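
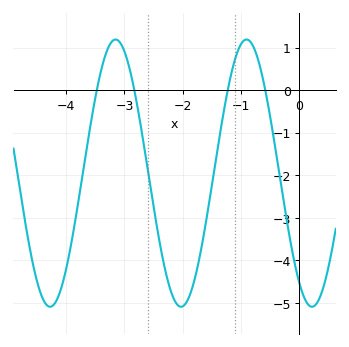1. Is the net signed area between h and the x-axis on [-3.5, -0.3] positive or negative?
negative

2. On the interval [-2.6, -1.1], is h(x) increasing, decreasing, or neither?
neither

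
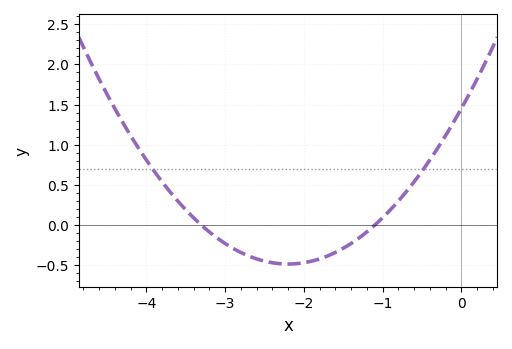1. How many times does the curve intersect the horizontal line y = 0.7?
2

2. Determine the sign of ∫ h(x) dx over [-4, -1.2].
negative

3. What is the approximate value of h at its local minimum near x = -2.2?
-0.5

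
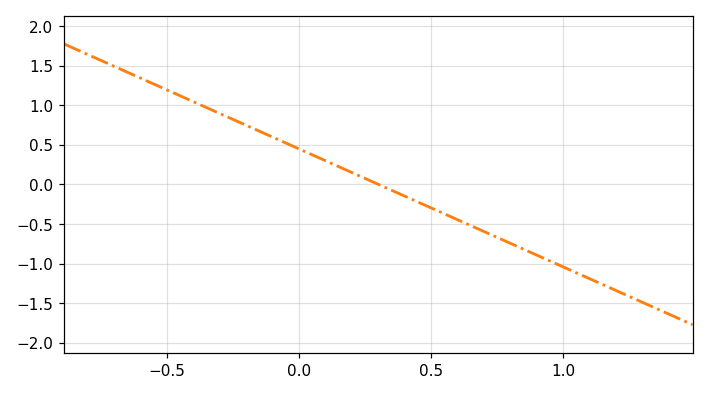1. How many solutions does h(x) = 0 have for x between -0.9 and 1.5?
1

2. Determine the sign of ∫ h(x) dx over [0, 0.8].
negative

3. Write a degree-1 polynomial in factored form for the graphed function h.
y = -1.49(x - 0.3)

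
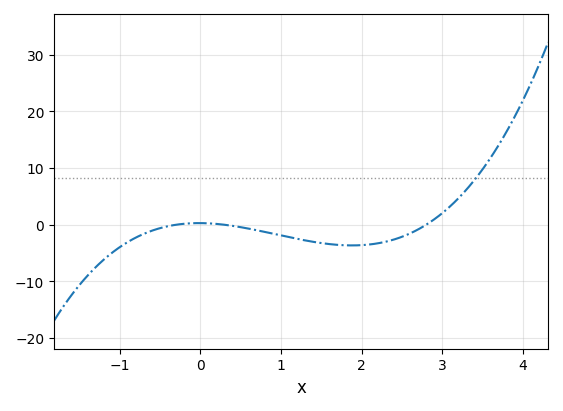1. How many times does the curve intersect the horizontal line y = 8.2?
1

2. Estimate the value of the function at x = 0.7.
-1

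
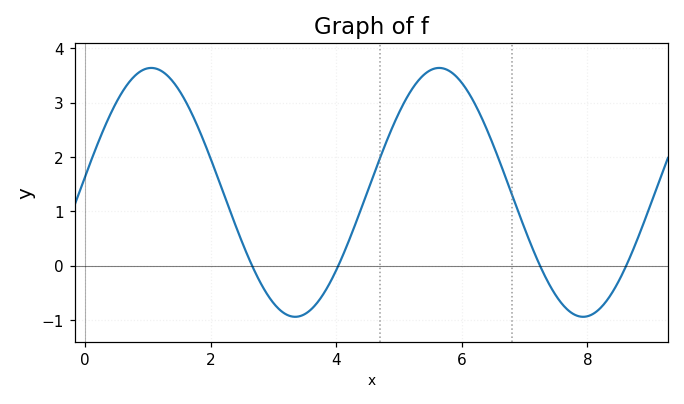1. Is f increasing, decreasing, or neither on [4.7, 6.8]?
neither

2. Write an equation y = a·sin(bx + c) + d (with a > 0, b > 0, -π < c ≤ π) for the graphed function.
y = 2.29sin(1.37x + 0.13) + 1.35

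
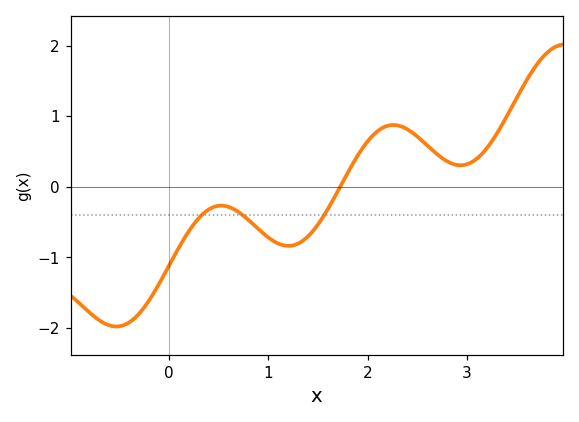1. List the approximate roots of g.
1.7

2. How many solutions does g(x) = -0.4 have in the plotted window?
3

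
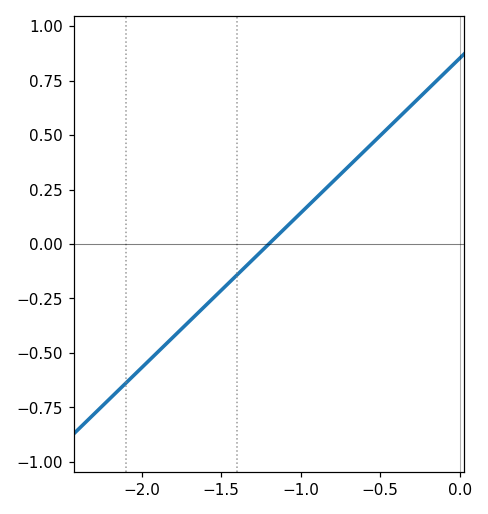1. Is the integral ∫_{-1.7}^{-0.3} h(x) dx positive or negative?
positive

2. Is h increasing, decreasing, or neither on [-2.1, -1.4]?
increasing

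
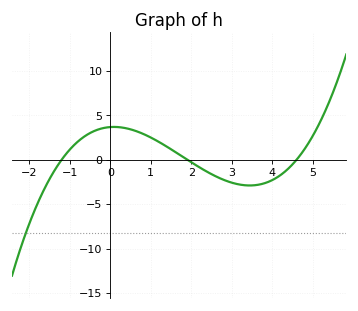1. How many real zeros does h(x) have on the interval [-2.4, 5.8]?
3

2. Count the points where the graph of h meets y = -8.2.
1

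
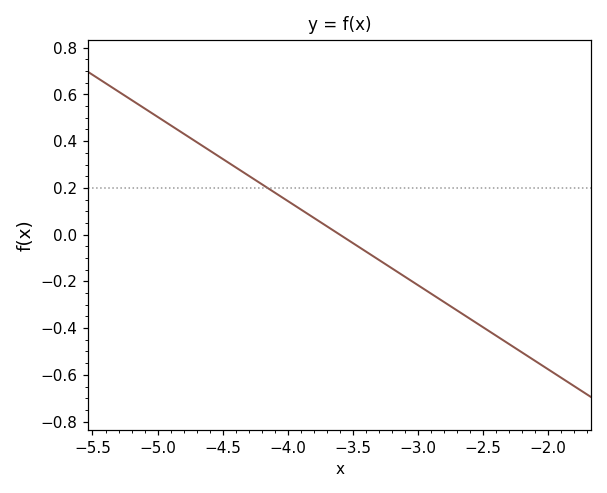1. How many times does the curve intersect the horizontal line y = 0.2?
1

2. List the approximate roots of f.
-3.6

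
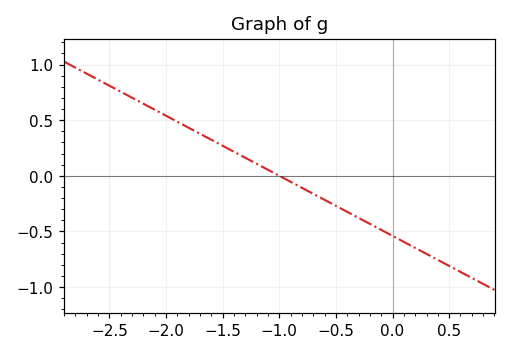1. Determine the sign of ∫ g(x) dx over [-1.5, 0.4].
negative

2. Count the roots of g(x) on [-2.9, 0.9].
1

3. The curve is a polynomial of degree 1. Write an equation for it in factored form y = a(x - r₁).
y = -0.54(x + 1)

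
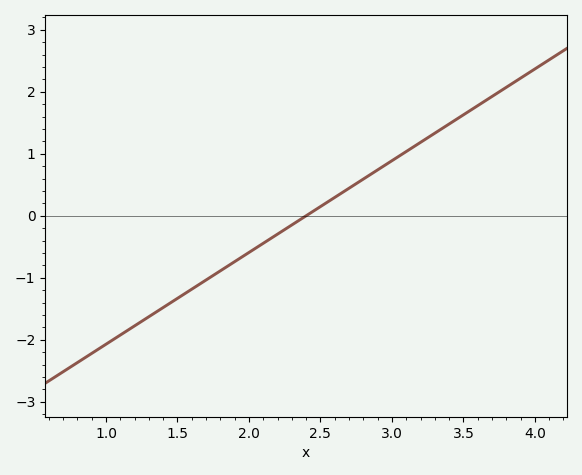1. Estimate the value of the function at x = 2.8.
0.592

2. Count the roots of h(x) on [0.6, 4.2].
1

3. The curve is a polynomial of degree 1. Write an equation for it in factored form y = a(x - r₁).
y = 1.48(x - 2.4)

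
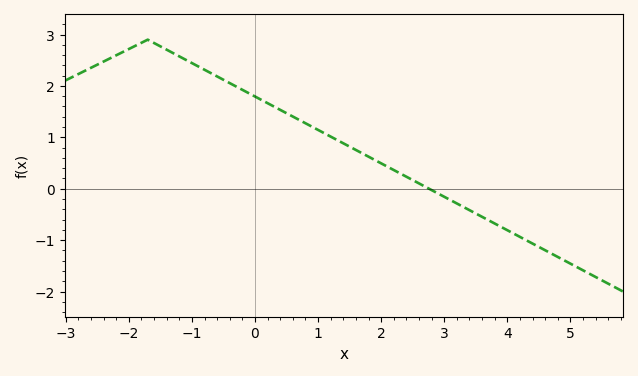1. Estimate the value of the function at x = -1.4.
2.7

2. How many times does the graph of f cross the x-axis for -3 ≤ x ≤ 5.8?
1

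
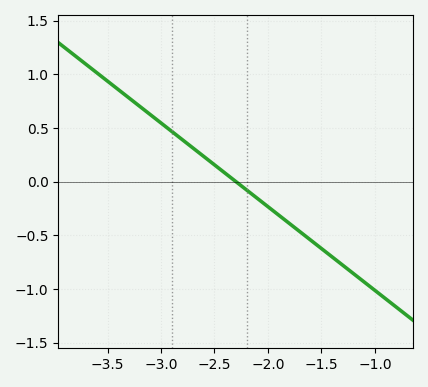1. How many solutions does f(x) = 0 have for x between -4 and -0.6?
1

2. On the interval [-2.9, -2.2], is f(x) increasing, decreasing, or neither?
decreasing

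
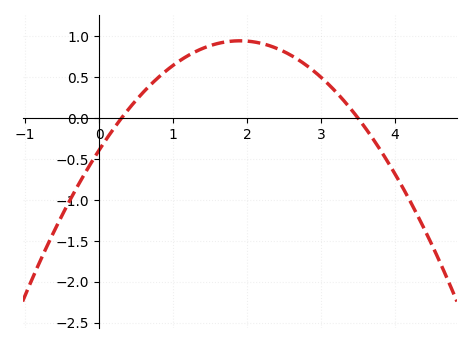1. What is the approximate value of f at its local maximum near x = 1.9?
0.95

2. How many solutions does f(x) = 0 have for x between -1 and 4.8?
2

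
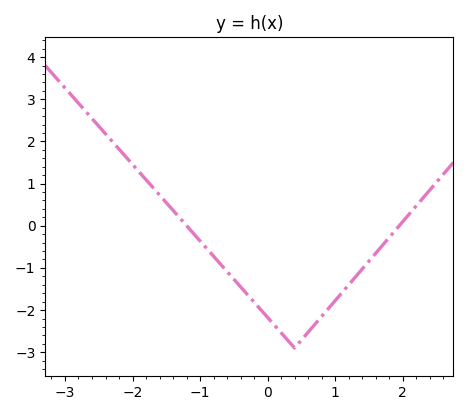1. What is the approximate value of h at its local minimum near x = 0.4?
-2.9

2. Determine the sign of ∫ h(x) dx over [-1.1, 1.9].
negative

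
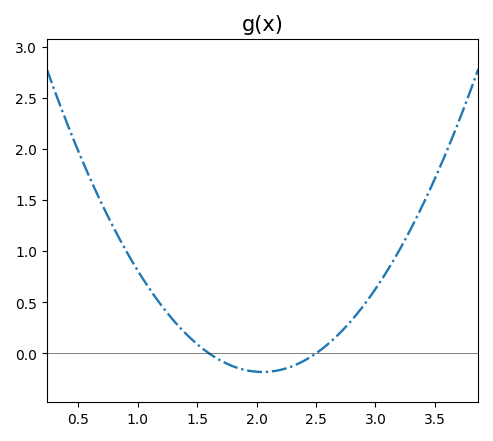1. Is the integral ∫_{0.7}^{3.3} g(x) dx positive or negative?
positive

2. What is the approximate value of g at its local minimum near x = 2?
-0.182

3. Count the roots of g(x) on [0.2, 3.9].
2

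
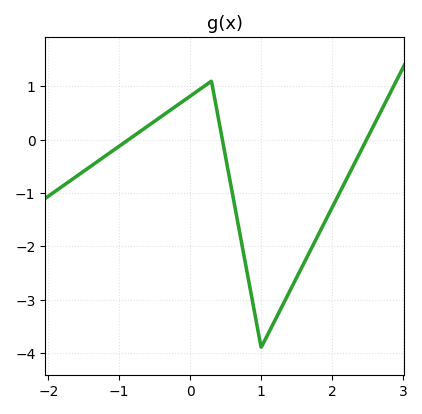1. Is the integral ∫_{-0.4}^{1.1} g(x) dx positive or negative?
negative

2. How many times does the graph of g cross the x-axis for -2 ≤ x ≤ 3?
3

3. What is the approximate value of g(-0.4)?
0.4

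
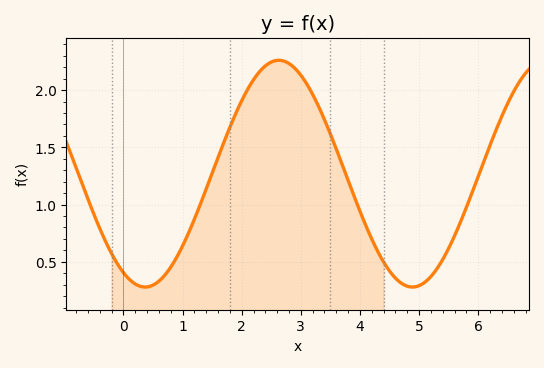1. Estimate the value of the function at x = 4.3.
0.592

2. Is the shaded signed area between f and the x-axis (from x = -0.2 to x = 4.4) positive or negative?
positive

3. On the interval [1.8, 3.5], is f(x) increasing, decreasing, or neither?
neither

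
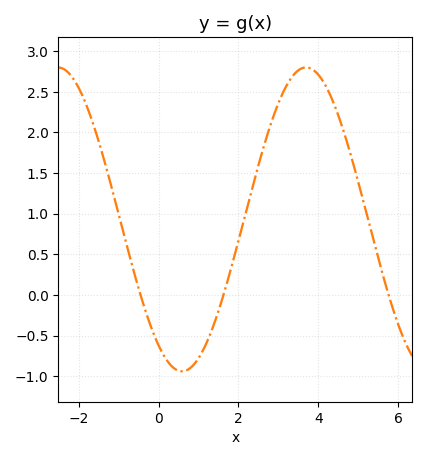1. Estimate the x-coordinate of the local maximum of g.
3.6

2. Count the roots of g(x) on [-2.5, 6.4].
3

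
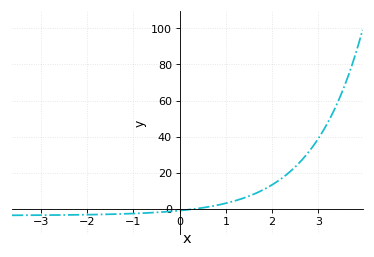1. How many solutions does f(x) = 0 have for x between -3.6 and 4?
1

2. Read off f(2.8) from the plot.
32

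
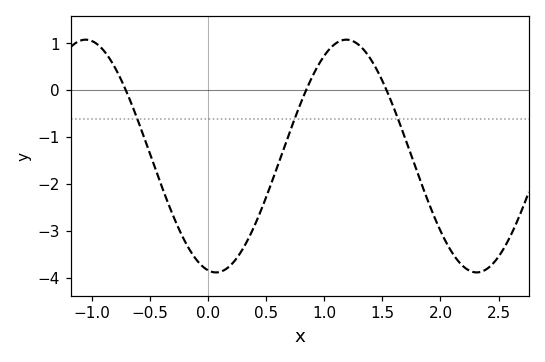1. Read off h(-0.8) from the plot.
0.5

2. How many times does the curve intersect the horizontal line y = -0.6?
3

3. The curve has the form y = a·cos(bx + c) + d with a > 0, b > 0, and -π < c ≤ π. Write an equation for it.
y = 2.48cos(2.8x + 3) - 1.4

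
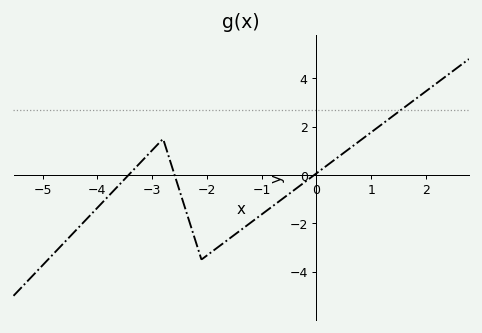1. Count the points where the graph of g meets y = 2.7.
1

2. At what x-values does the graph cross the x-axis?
-3.43, -2.59, -0.041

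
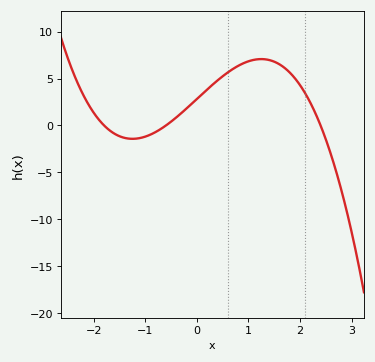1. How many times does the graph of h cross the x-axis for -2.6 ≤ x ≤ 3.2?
3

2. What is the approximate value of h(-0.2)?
2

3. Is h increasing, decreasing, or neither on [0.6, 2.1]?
neither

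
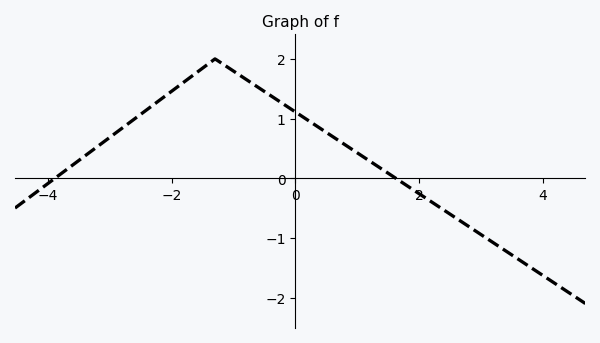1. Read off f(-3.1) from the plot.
0.608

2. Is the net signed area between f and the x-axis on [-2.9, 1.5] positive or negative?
positive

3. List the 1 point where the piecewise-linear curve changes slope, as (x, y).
(-1.3, 2)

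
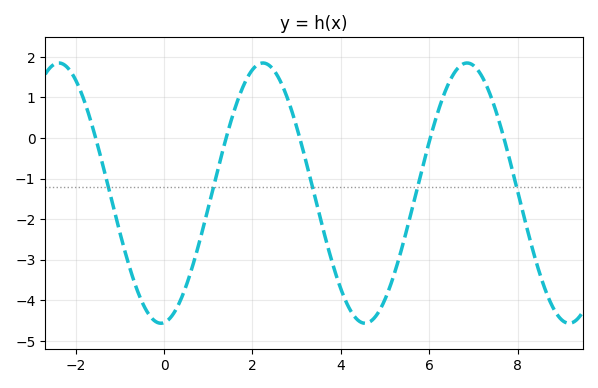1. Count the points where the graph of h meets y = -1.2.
5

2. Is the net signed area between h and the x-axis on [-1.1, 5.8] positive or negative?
negative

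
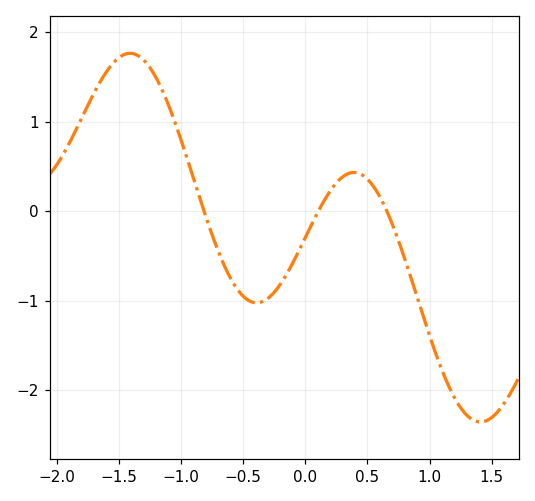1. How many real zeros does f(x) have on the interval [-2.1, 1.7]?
3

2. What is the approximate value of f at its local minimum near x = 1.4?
-2.4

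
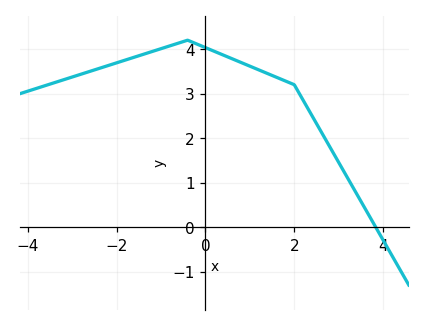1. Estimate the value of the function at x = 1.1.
3.58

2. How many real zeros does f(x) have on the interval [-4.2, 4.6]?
1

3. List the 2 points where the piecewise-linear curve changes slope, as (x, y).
(-0.4, 4.2); (2, 3.2)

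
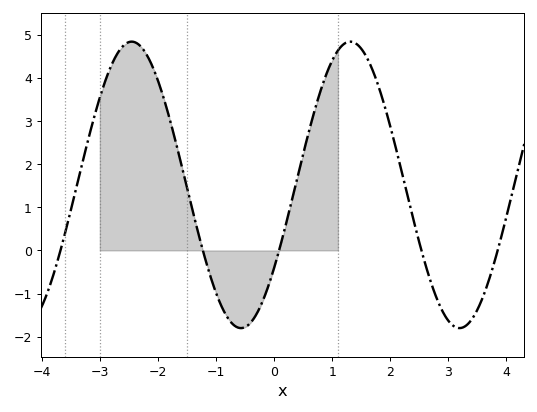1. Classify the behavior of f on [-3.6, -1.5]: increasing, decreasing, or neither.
neither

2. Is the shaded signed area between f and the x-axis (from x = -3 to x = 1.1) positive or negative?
positive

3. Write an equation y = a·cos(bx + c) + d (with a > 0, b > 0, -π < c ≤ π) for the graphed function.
y = 3.32cos(1.67x - 2.19) + 1.52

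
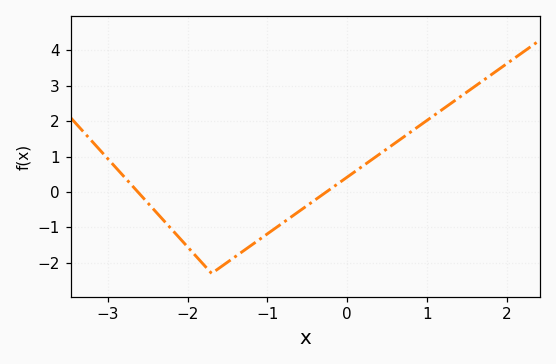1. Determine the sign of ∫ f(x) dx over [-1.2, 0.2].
negative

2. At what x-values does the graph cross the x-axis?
-2.62, -0.264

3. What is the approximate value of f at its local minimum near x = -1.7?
-2.3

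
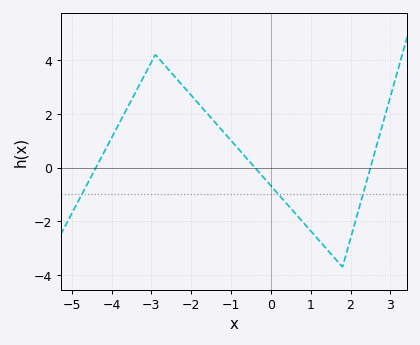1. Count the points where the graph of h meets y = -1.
3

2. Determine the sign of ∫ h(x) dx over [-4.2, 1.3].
positive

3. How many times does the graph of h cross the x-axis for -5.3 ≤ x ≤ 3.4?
3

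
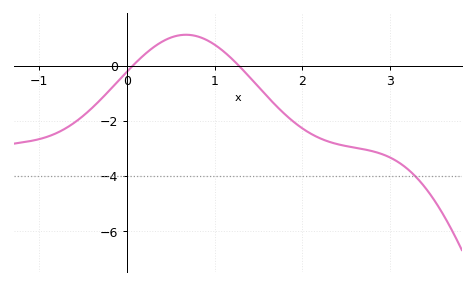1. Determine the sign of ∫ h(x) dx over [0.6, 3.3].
negative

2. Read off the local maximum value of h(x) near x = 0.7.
1.2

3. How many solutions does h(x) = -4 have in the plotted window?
1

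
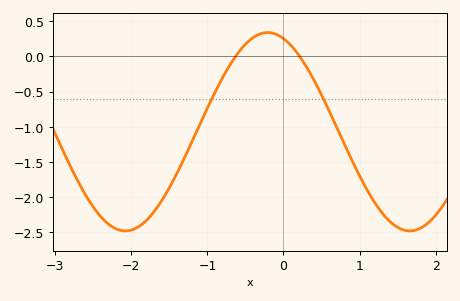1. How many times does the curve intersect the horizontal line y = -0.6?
2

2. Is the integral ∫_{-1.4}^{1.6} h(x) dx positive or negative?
negative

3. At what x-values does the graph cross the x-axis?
-0.631, 0.213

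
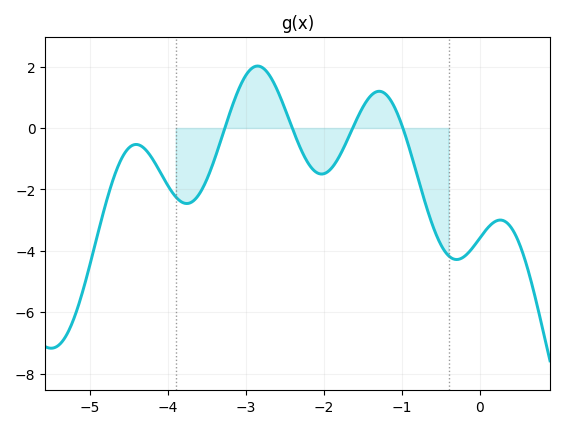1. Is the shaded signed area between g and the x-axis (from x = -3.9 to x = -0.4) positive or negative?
negative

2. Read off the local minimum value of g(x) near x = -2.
-1.4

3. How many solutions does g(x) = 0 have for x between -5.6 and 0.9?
4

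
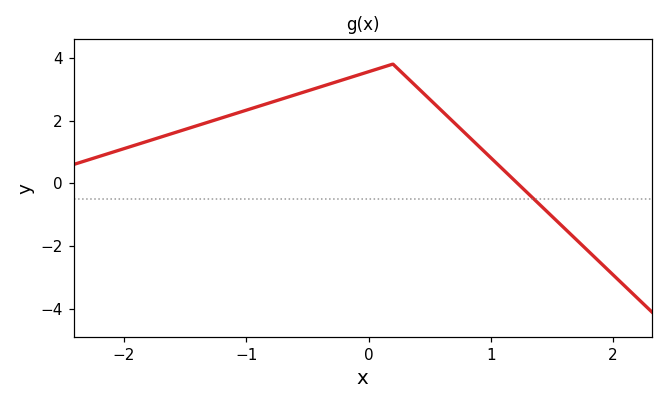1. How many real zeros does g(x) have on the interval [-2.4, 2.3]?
1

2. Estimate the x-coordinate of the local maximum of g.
0.199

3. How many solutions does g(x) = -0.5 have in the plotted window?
1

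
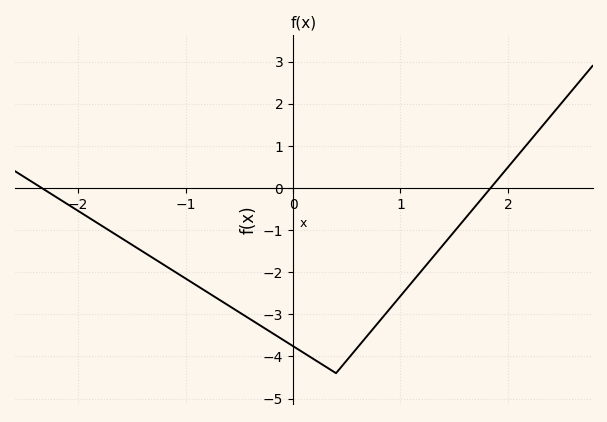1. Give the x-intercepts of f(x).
-2.34, 1.84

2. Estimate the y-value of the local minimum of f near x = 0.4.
-4.4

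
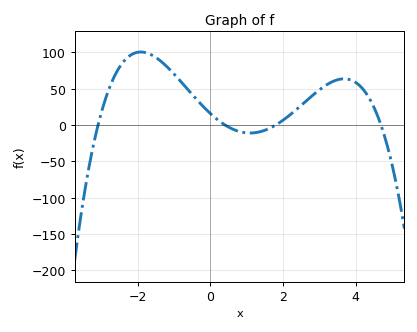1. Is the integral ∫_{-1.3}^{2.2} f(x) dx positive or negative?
positive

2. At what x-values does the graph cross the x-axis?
-3.2, 0.4, 1.8, 4.8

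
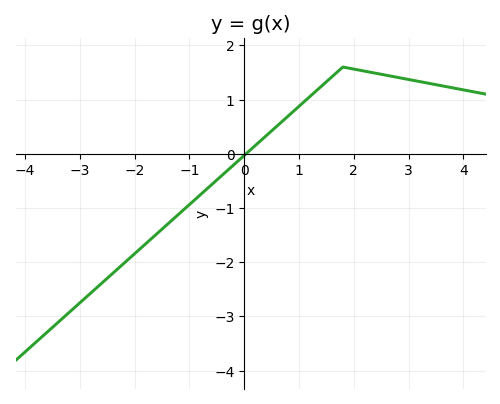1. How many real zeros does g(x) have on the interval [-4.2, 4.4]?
1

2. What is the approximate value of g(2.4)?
1.5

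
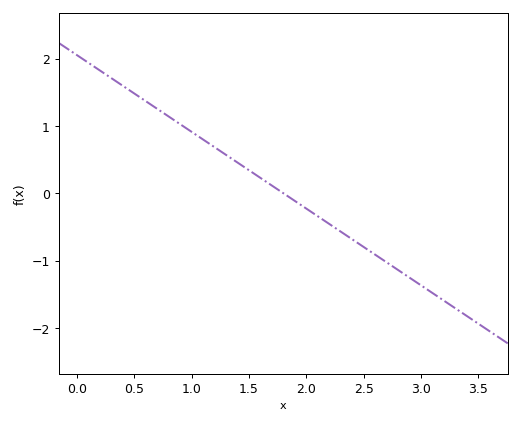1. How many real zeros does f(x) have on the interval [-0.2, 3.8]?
1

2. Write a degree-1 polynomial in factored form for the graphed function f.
y = -1.14(x - 1.8)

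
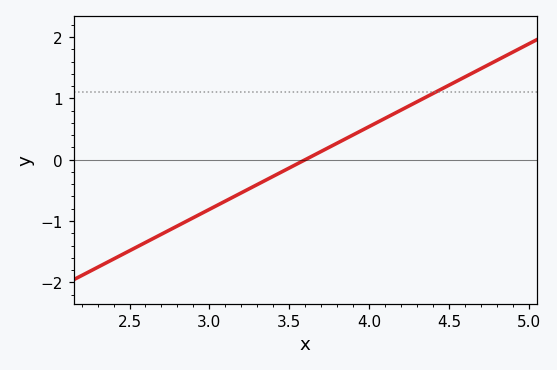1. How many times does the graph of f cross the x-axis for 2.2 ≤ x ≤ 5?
1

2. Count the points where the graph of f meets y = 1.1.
1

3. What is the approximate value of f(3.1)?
-0.675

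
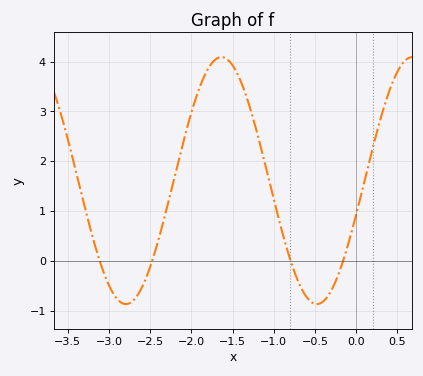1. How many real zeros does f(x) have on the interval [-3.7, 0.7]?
4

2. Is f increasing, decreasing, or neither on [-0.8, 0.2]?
neither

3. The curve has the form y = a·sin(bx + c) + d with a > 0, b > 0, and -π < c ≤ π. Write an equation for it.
y = 2.48sin(2.7x - 0.28) + 1.61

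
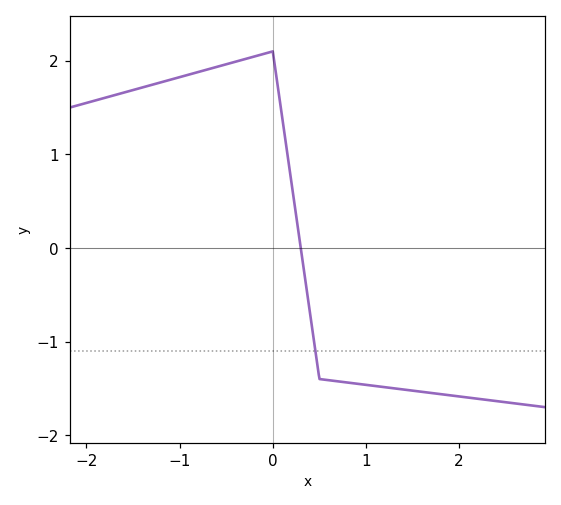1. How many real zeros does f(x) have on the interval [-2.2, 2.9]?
1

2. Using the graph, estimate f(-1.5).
1.7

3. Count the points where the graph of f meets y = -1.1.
1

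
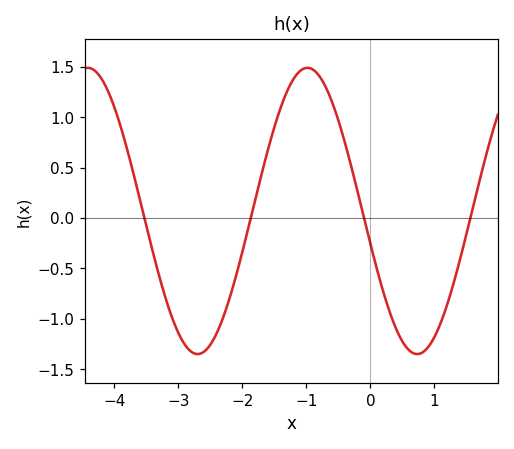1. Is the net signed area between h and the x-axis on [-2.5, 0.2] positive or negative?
positive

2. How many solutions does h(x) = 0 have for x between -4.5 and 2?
4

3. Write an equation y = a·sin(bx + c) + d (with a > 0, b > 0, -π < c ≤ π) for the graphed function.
y = 1.42sin(1.8x - 2.9) + 0.07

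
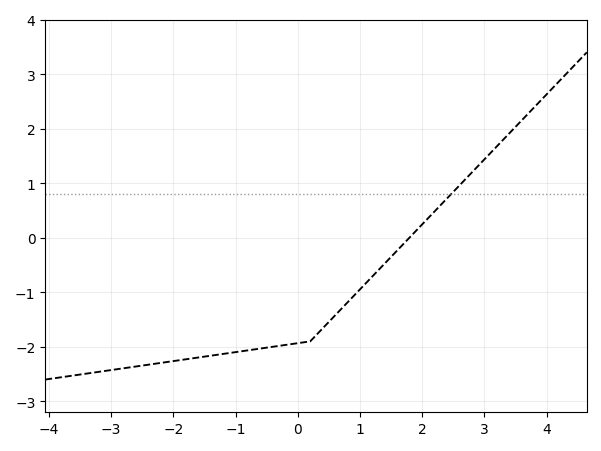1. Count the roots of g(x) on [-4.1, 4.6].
1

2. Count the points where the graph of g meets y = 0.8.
1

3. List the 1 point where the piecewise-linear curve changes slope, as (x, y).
(0.2, -1.9)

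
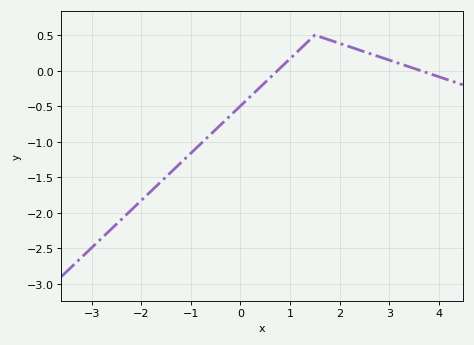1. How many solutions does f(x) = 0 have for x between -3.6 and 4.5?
2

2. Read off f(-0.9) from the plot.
-1.1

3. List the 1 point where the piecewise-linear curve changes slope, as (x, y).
(1.5, 0.5)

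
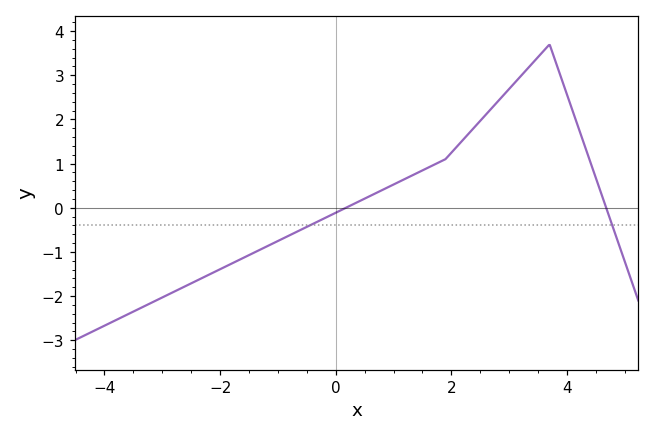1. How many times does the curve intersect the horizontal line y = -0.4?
2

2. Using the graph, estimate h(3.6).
3.6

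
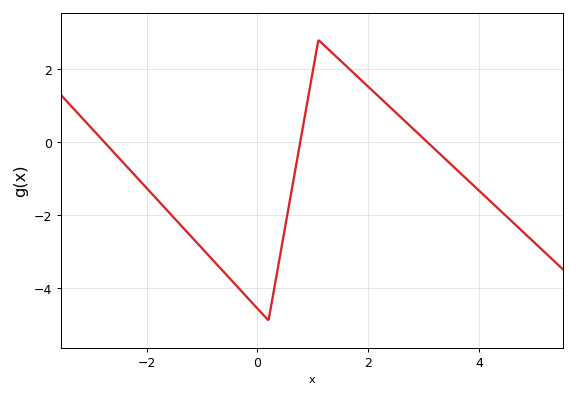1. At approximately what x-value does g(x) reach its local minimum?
0.2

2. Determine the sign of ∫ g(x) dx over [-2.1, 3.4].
negative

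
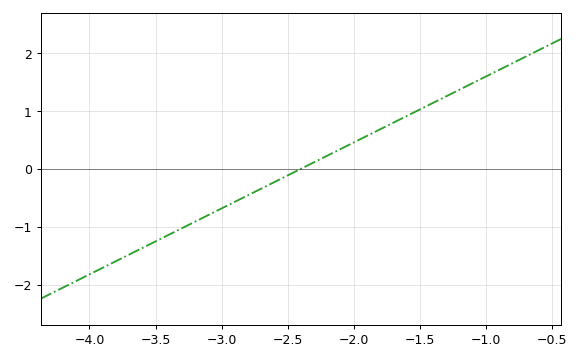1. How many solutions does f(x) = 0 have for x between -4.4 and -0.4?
1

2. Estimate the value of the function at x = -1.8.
0.7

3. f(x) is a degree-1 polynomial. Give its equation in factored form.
y = 1.14(x + 2.4)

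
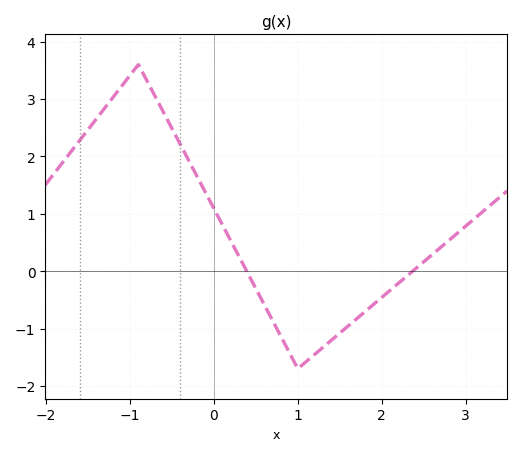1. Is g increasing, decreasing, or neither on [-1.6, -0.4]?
neither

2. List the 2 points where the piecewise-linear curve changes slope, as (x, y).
(-0.9, 3.6); (1, -1.7)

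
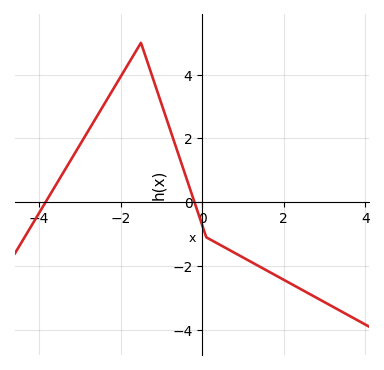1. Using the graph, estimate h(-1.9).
4.14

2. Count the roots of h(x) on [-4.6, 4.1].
2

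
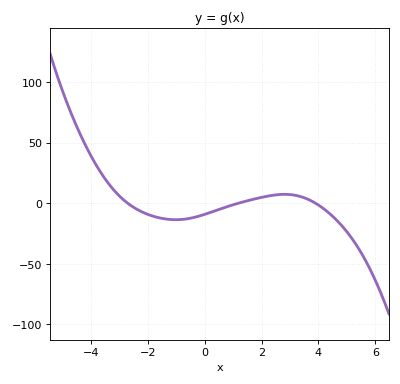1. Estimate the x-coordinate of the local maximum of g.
2.8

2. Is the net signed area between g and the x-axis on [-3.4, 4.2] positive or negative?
negative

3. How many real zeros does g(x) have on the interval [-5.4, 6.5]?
3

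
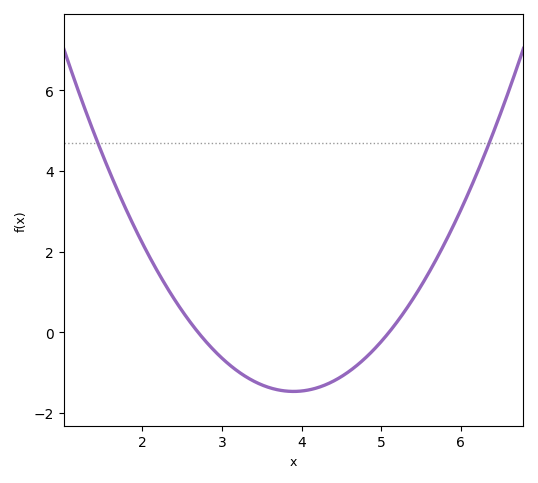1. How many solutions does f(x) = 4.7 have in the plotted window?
2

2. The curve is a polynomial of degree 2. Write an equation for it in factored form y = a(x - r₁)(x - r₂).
y = 1.02(x - 2.7)(x - 5.1)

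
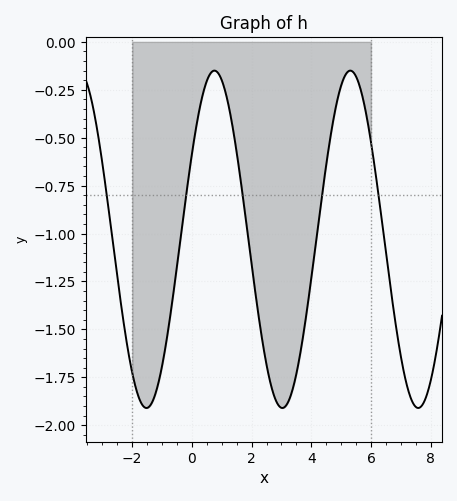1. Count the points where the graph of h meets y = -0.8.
5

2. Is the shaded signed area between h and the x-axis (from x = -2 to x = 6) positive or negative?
negative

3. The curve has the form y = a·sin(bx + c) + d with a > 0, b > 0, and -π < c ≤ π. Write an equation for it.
y = 0.88sin(1.38x + 0.53) - 1.03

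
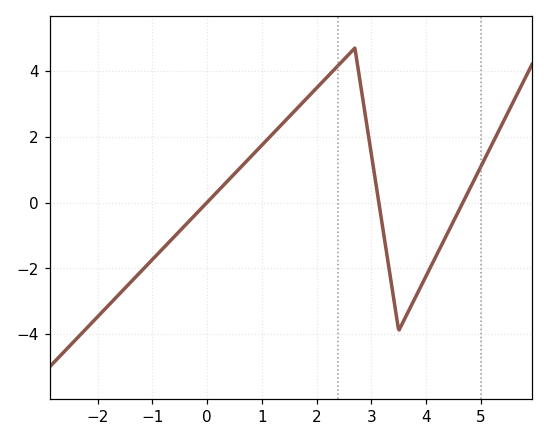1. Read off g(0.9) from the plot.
1.6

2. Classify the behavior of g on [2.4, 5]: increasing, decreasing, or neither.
neither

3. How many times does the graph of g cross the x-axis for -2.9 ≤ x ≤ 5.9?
3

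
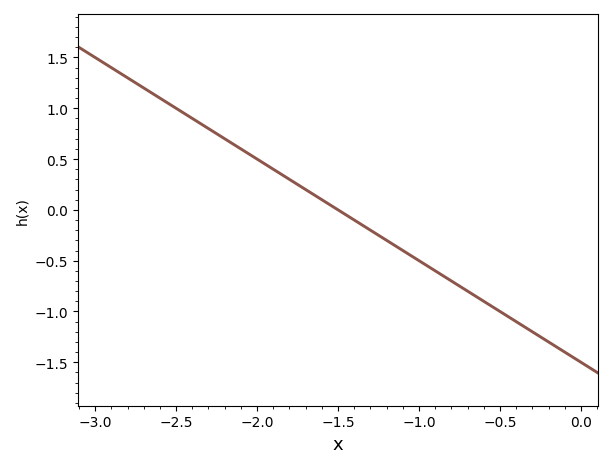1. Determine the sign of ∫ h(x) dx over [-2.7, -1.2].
positive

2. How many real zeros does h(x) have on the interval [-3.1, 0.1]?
1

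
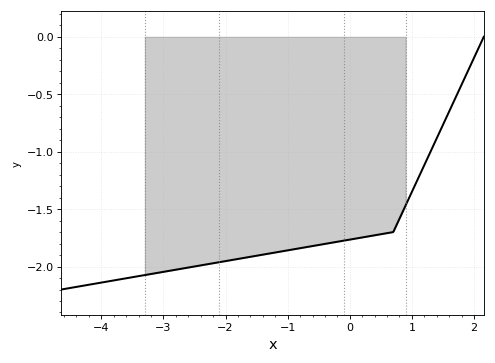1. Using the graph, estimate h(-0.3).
-1.79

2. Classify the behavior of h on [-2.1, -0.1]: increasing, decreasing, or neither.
increasing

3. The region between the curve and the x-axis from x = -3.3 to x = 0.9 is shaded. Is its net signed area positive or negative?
negative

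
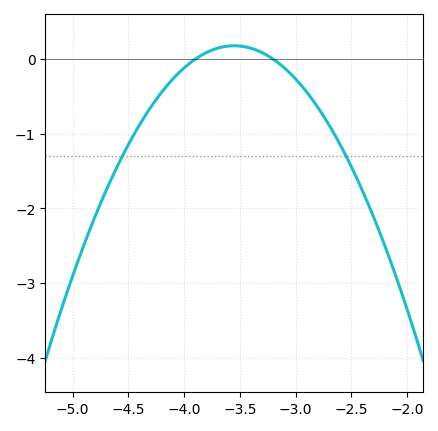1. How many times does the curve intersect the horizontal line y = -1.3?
2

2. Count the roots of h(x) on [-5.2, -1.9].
2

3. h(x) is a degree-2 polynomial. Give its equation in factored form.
y = -1.47(x + 3.9)(x + 3.2)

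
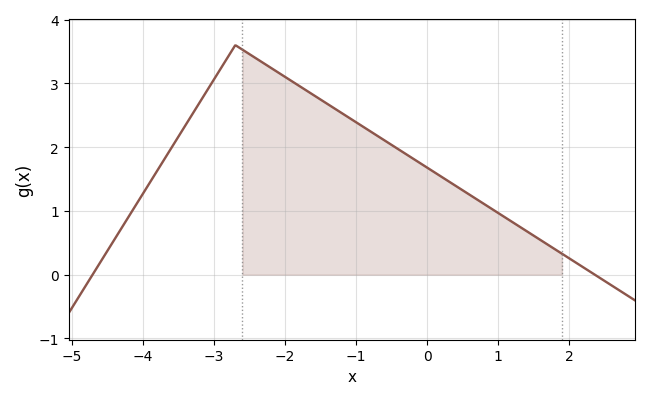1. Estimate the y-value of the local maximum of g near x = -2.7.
3.6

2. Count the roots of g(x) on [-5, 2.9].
2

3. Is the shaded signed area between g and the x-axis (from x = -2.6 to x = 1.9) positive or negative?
positive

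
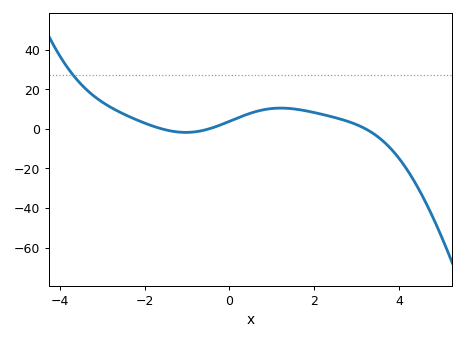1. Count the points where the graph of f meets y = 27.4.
1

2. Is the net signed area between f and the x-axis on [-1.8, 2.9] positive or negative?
positive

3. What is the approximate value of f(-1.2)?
-1.57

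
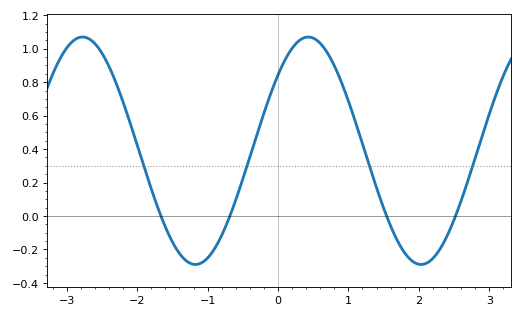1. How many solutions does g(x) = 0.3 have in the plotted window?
4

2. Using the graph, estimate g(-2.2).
0.68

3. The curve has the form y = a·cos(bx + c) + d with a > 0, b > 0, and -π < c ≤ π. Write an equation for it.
y = 0.68cos(2x - 0.84) + 0.39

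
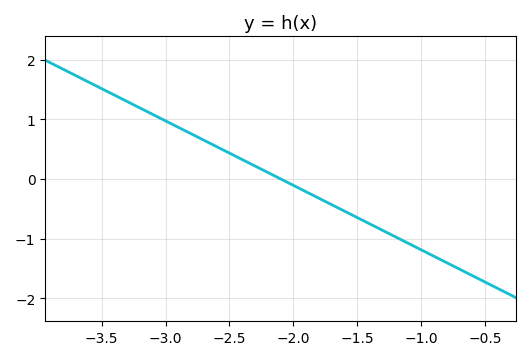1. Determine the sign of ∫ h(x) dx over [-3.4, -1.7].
positive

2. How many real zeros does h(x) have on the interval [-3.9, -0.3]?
1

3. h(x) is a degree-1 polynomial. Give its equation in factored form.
y = -1.08(x + 2.1)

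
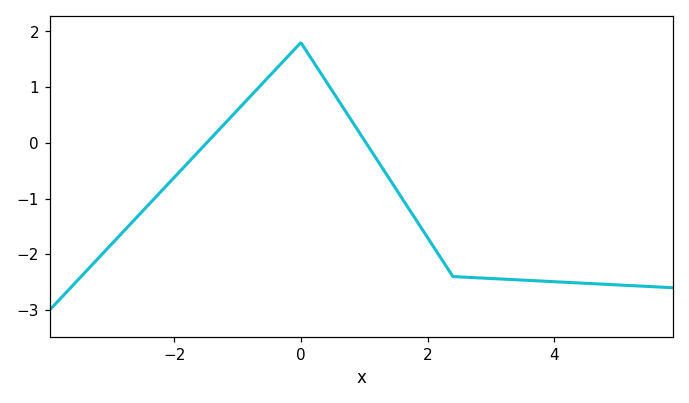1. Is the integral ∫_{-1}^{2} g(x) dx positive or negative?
positive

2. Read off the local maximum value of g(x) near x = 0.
1.8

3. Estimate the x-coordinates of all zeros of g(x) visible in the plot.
-1.4, 1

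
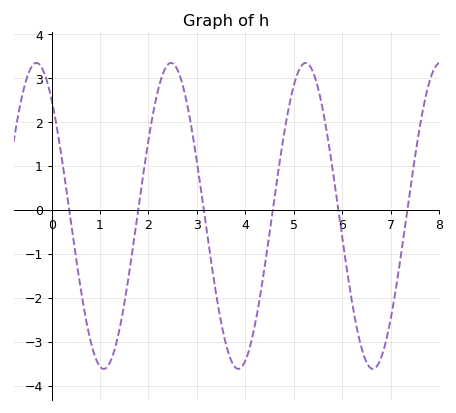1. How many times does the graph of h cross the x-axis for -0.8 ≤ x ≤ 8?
6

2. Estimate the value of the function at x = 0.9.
-3.4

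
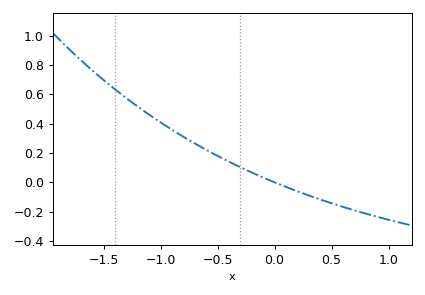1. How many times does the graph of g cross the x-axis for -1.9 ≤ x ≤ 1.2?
1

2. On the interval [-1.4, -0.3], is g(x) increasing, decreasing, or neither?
decreasing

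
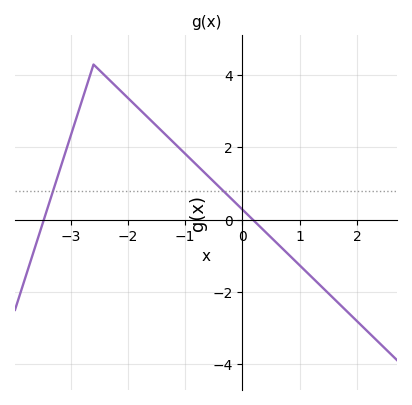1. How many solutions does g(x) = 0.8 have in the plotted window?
2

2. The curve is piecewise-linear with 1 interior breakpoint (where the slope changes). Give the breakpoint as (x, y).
(-2.6, 4.3)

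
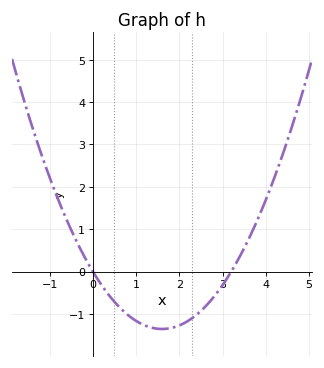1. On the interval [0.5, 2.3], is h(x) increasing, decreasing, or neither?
neither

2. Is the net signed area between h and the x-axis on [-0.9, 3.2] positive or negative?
negative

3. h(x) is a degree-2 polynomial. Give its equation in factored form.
y = 0.53(x - 0)(x - 3.2)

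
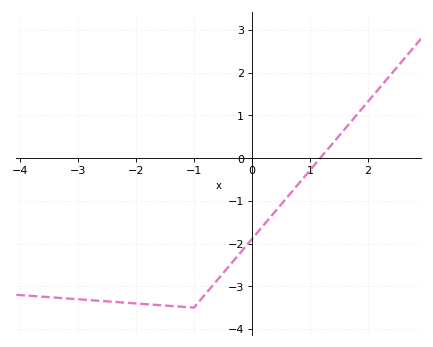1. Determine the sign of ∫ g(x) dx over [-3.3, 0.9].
negative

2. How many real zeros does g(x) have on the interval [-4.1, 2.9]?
1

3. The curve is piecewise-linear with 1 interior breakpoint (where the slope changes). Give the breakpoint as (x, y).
(-1, -3.5)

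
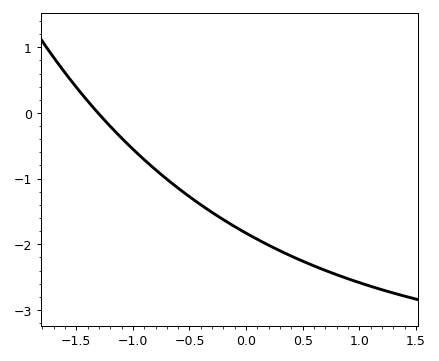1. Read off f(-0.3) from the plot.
-1.51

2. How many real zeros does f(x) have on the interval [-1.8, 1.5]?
1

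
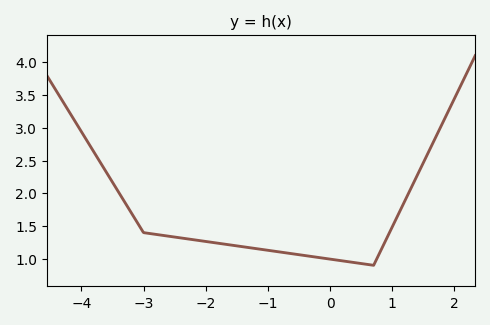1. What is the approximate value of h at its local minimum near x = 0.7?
0.9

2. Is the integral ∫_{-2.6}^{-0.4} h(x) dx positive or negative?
positive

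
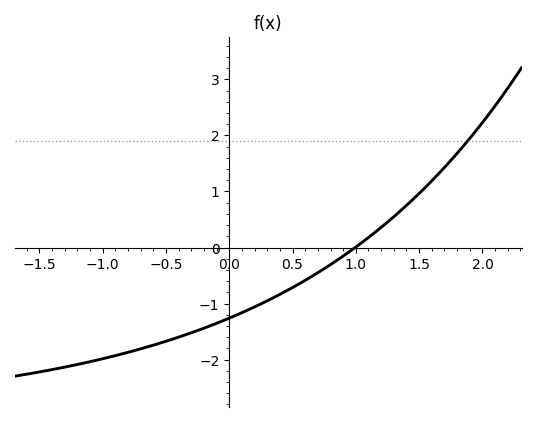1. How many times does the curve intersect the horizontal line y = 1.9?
1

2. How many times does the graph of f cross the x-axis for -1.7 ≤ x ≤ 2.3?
1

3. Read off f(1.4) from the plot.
0.751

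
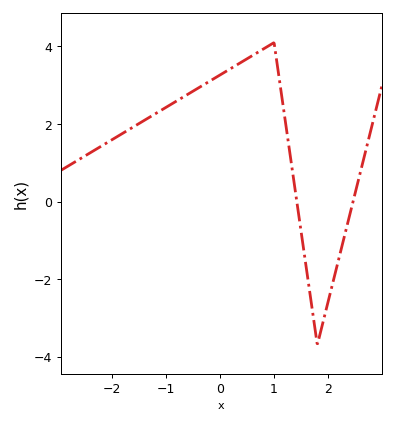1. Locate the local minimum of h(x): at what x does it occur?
1.8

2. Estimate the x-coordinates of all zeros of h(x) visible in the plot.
1.42, 2.46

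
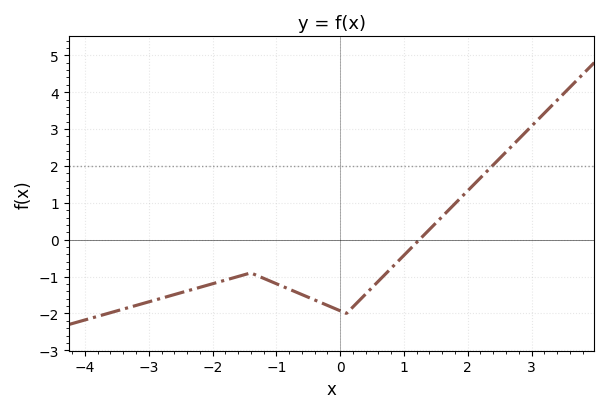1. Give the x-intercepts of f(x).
1.24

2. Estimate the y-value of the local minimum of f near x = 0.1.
-2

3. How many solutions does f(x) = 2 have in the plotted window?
1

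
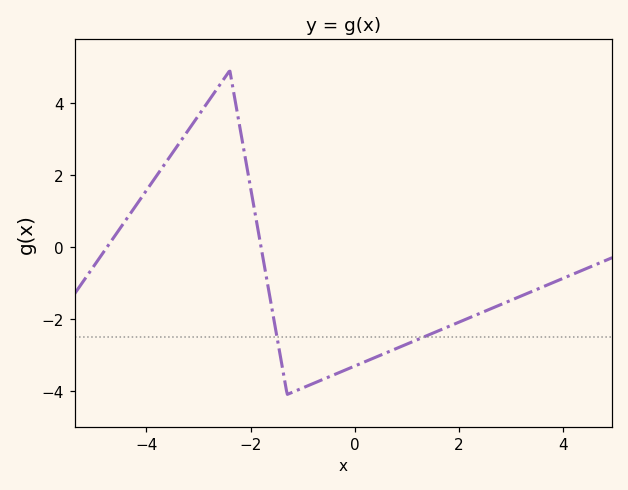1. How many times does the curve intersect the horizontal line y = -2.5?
2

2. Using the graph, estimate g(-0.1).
-3.4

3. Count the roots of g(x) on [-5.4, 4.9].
2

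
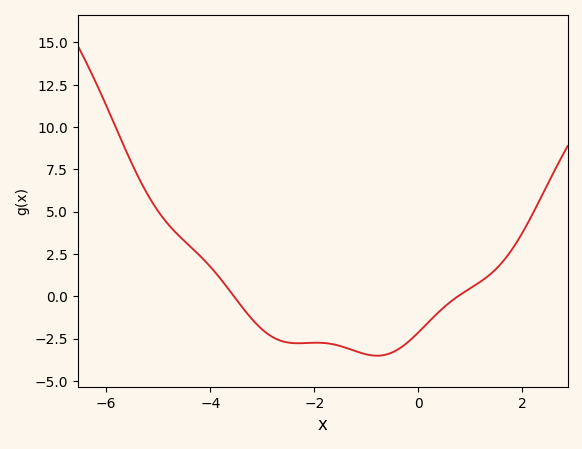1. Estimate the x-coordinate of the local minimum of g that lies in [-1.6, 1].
-0.8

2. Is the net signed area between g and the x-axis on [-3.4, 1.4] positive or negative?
negative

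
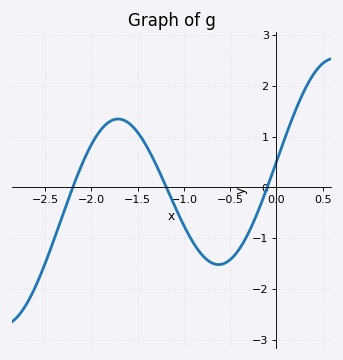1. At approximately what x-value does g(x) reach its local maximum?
-1.71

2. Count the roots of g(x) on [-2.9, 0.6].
3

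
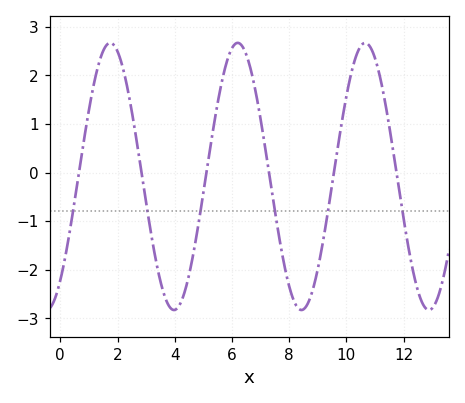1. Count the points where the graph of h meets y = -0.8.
6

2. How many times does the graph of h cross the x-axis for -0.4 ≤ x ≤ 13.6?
6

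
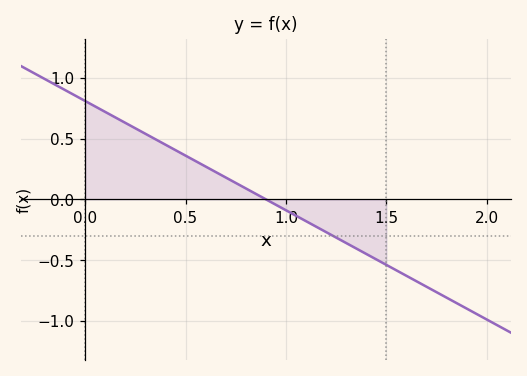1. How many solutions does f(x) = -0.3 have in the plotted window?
1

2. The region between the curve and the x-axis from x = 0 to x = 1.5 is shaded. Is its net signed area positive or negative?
positive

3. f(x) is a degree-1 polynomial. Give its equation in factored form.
y = -0.9(x - 0.9)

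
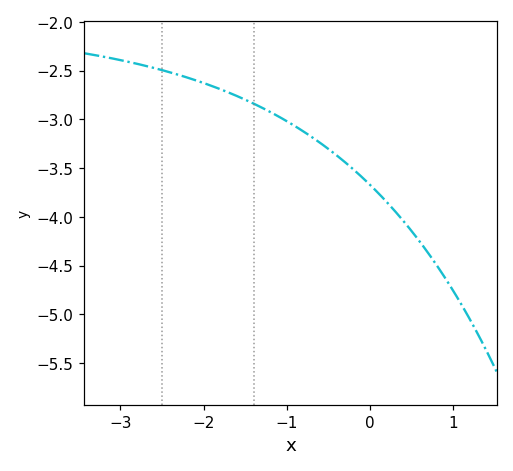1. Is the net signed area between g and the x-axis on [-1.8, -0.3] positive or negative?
negative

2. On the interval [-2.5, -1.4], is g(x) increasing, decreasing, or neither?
decreasing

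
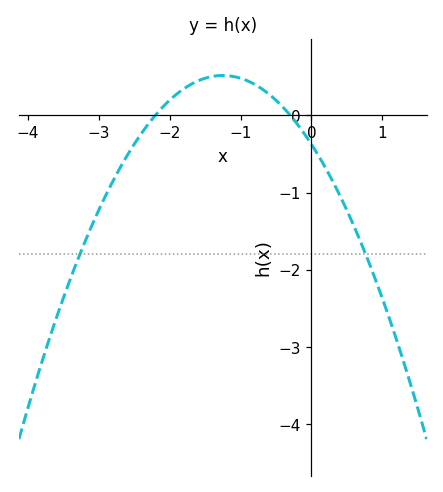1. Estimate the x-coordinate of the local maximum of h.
-1.2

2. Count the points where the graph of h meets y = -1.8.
2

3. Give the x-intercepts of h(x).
-2.2, -0.3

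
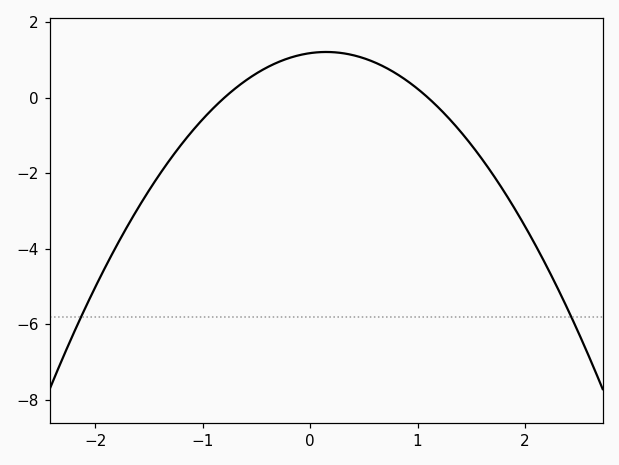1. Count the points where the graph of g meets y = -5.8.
2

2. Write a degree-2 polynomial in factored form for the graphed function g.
y = -1.35(x + 0.8)(x - 1.1)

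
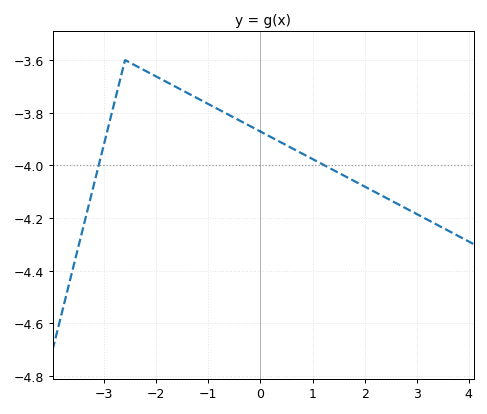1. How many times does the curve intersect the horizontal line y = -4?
2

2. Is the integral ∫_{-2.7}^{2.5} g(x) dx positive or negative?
negative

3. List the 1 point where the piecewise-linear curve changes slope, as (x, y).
(-2.6, -3.6)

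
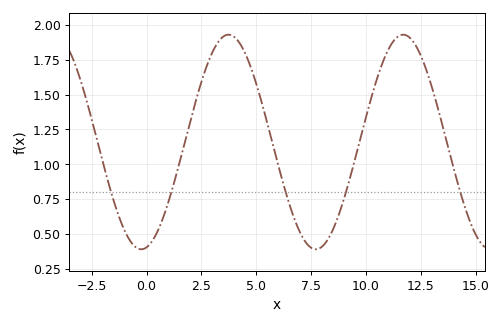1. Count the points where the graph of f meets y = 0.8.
5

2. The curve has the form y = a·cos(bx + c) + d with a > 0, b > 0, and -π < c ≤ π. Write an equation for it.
y = 0.77cos(0.79x - 3) + 1.16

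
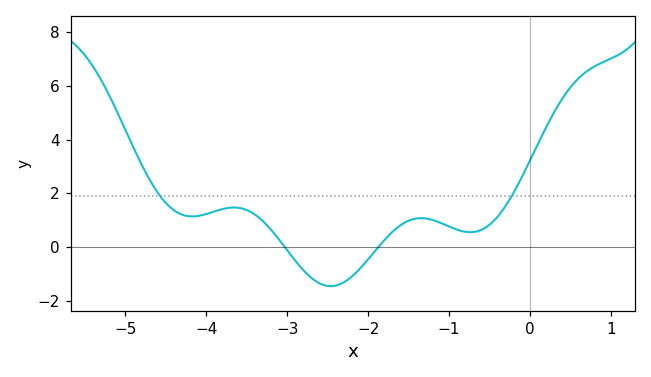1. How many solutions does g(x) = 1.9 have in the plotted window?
2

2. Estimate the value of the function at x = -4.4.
1.37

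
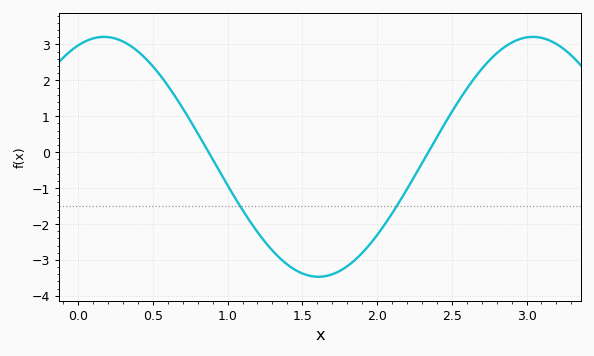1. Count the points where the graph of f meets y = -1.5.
2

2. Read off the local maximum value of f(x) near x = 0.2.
3.21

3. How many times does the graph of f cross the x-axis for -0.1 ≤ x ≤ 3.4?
2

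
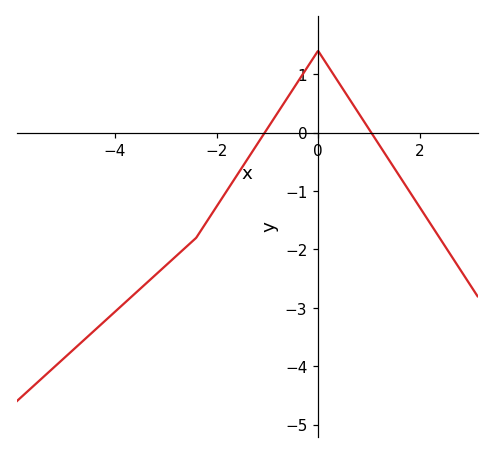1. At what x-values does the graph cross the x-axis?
-1, 1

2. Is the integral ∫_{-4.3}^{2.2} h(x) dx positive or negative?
negative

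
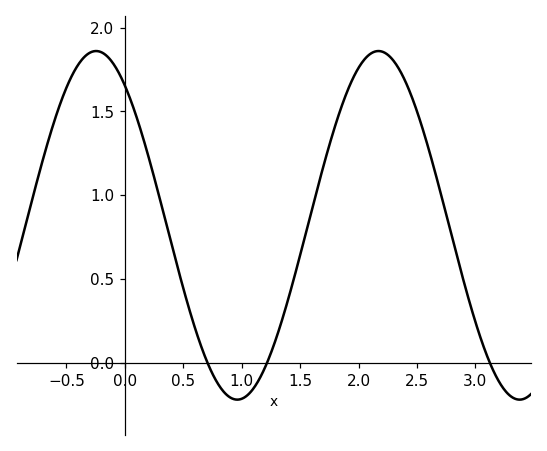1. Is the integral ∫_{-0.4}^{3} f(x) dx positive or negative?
positive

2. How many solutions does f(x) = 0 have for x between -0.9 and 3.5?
3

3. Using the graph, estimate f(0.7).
0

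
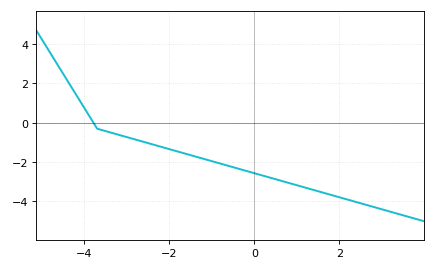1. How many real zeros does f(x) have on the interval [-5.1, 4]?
1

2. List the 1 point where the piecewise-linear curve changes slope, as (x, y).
(-3.7, -0.3)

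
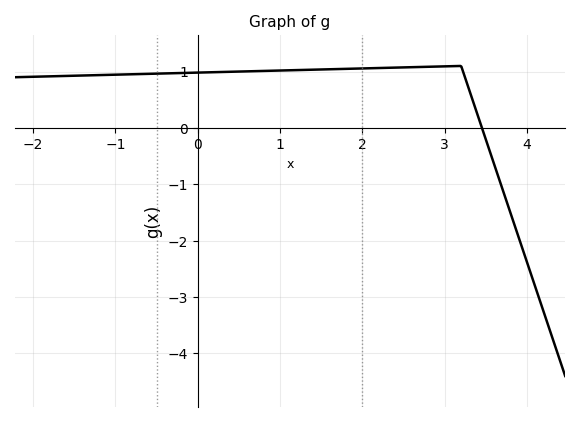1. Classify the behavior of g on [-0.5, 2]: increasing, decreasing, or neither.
increasing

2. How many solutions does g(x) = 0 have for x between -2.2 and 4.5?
1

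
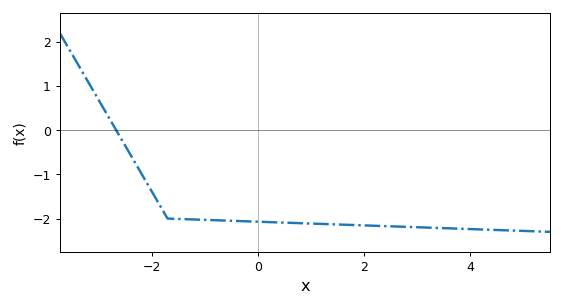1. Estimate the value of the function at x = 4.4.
-2.25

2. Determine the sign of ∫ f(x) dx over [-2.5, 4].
negative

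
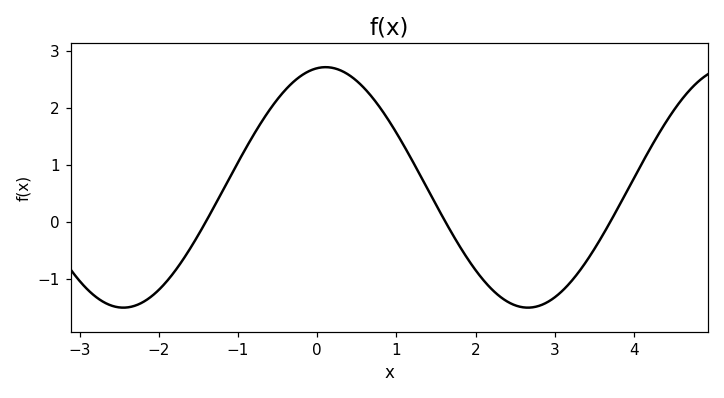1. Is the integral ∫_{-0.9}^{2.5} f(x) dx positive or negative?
positive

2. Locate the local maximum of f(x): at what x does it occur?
0.2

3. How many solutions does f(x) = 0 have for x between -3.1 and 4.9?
3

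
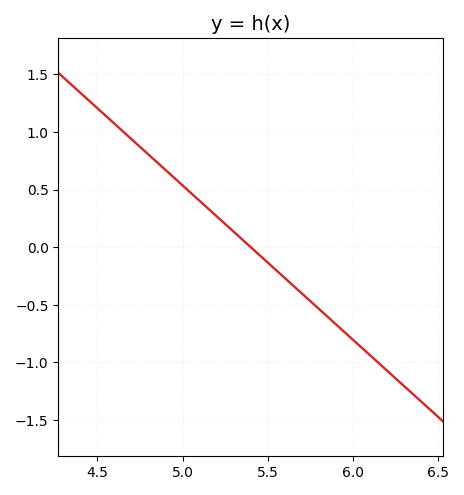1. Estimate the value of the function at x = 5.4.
0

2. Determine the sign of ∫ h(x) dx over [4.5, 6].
positive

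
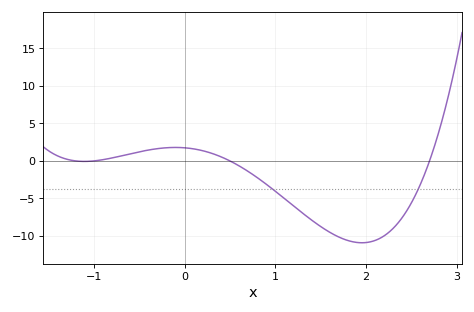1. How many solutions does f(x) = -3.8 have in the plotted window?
2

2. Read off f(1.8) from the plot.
-10.5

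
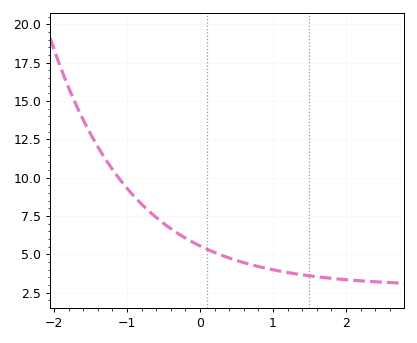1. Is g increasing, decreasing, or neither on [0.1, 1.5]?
decreasing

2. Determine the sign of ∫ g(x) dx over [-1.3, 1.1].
positive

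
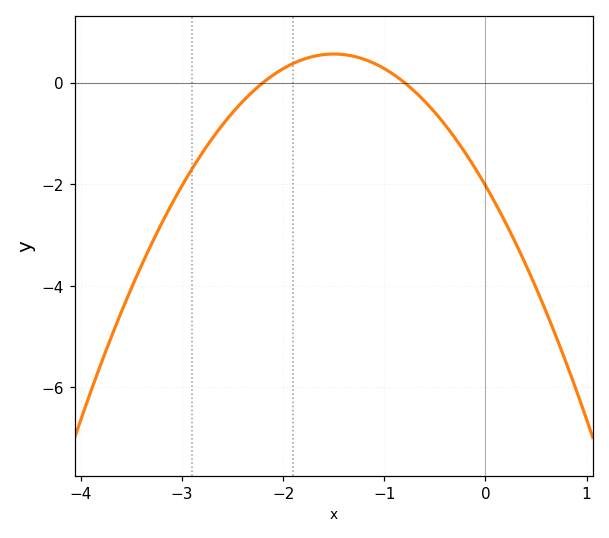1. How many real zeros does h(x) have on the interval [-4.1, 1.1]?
2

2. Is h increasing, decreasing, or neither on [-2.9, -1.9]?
increasing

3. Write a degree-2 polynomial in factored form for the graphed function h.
y = -1.15(x + 2.2)(x + 0.8)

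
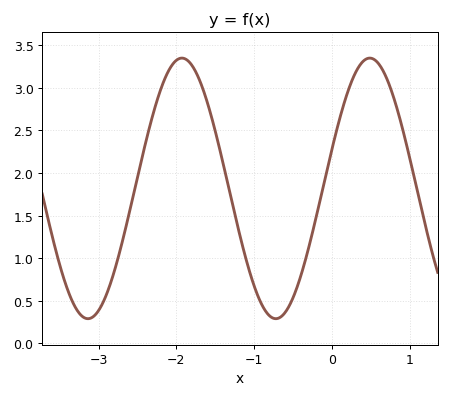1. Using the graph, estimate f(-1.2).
1.35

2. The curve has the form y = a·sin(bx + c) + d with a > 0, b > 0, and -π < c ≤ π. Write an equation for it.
y = 1.53sin(2.6x + 0.3) + 1.82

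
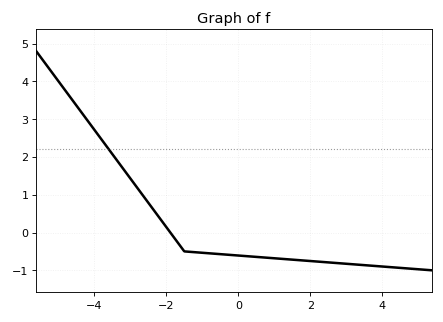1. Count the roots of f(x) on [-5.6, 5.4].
1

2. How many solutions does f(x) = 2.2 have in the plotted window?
1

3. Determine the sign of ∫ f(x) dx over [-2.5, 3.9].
negative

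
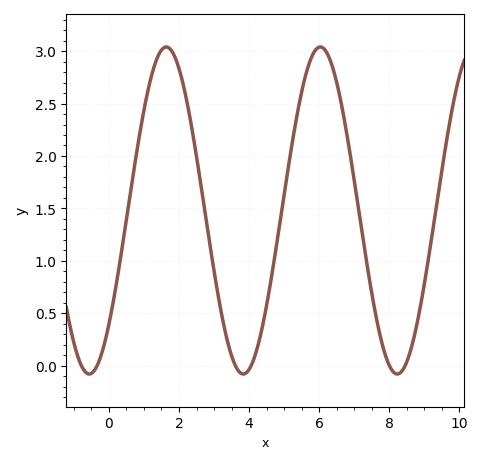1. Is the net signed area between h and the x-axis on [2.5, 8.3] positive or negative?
positive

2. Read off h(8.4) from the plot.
-0.033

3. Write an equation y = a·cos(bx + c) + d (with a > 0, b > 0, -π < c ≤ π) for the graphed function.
y = 1.56cos(1.43x - 2.34) + 1.48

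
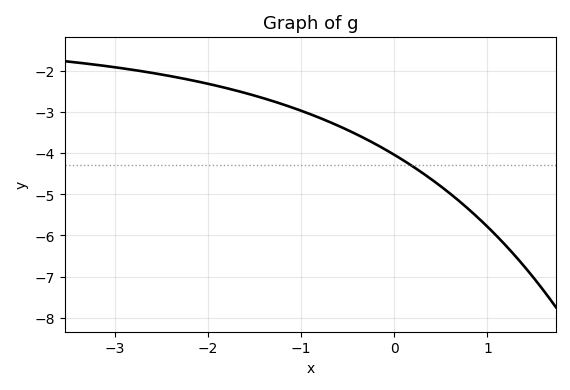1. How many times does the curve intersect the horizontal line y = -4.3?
1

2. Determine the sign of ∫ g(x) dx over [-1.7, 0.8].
negative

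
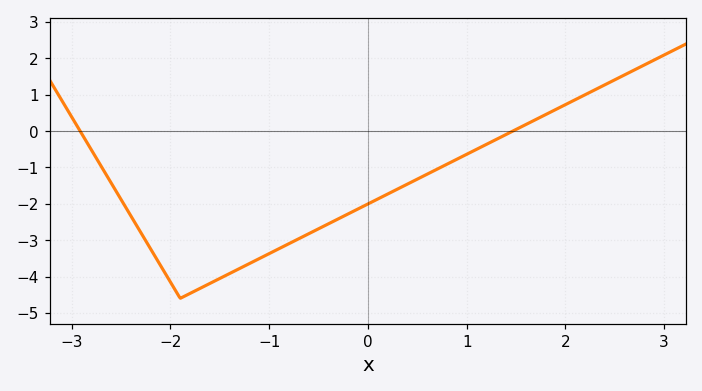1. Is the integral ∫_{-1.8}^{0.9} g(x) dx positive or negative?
negative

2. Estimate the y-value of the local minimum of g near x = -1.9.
-4.6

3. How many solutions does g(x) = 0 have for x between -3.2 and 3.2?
2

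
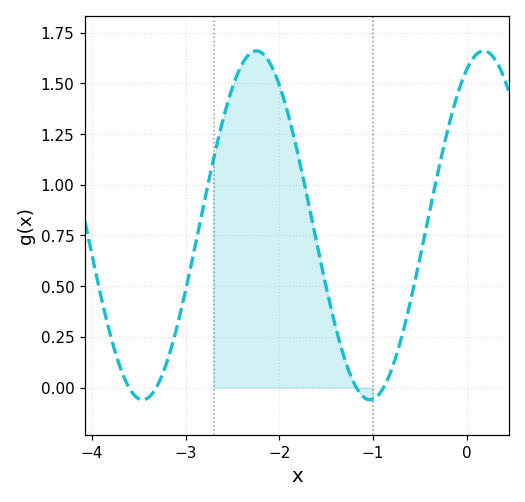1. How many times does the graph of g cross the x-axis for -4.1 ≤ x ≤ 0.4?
4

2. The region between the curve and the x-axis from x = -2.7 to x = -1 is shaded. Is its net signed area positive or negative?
positive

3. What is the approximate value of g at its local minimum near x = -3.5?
-0.06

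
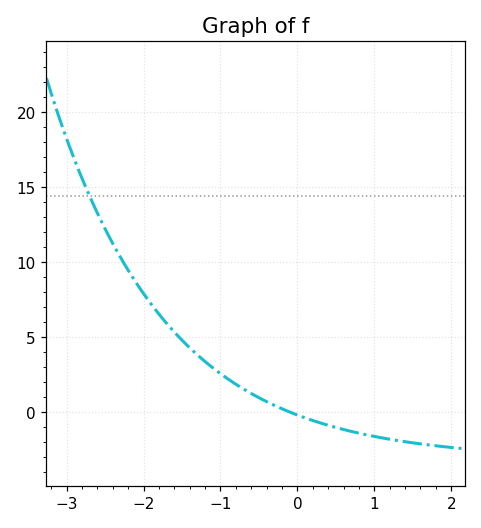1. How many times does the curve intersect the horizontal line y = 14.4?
1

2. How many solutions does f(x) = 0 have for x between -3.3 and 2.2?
1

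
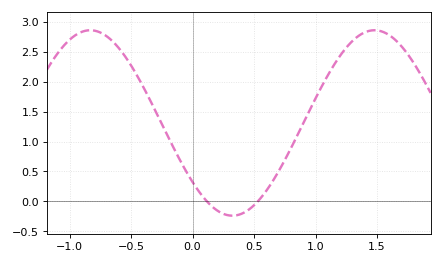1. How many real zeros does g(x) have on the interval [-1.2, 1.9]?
2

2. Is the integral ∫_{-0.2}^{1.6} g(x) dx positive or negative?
positive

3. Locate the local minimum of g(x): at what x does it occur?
0.3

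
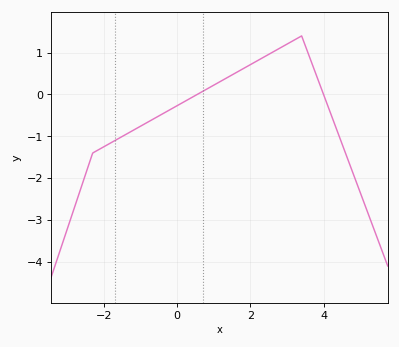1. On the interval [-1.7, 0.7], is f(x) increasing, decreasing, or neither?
increasing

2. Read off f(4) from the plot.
-0.006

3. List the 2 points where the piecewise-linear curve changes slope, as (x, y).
(-2.3, -1.4); (3.4, 1.4)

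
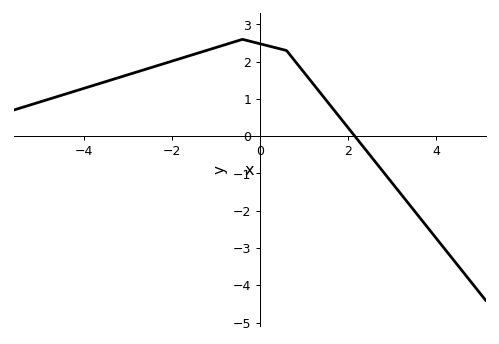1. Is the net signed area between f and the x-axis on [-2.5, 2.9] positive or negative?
positive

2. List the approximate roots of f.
2.2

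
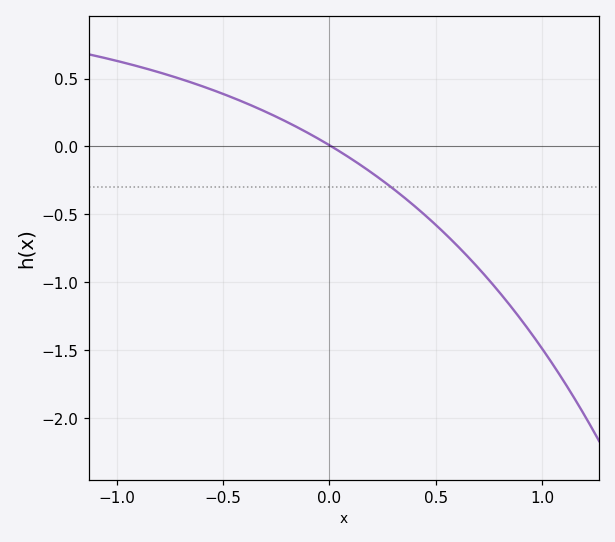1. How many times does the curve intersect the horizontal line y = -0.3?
1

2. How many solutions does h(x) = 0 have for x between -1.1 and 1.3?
1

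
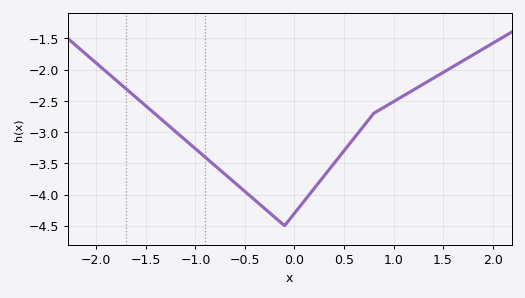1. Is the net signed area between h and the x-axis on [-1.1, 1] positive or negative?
negative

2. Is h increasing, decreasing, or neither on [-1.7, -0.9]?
decreasing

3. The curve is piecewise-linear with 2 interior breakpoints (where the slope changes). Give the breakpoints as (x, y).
(-0.1, -4.5); (0.8, -2.7)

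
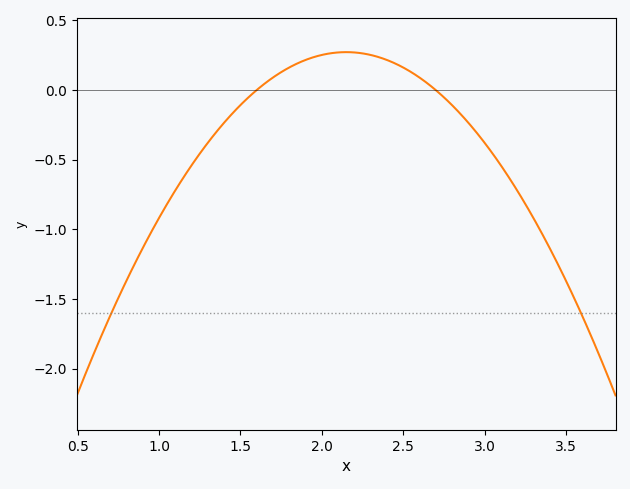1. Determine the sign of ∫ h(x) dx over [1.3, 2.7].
positive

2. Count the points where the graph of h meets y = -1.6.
2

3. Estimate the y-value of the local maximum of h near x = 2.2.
0.25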